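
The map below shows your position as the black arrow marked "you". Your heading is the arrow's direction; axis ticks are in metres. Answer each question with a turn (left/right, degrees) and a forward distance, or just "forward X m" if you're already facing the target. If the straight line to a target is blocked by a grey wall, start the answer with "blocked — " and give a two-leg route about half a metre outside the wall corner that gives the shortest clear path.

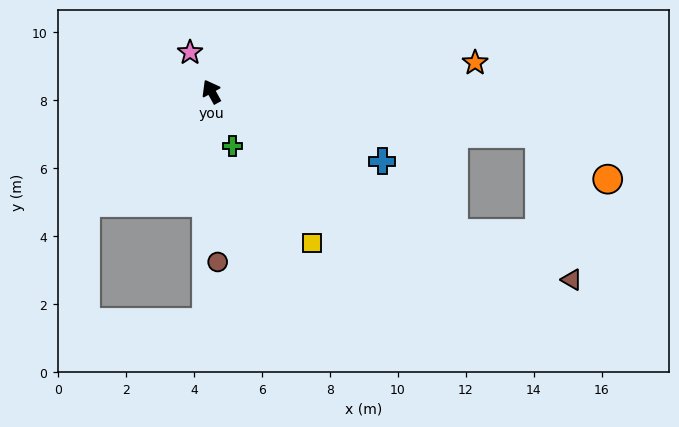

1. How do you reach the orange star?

turn right 113°, forward 7.8 m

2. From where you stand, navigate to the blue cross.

turn right 141°, forward 5.4 m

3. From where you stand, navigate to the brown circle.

turn left 153°, forward 5.0 m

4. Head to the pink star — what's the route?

forward 1.3 m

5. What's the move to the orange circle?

blocked — turn right 126°, forward 9.7 m, then turn right 26°, forward 2.4 m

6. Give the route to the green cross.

turn left 173°, forward 1.7 m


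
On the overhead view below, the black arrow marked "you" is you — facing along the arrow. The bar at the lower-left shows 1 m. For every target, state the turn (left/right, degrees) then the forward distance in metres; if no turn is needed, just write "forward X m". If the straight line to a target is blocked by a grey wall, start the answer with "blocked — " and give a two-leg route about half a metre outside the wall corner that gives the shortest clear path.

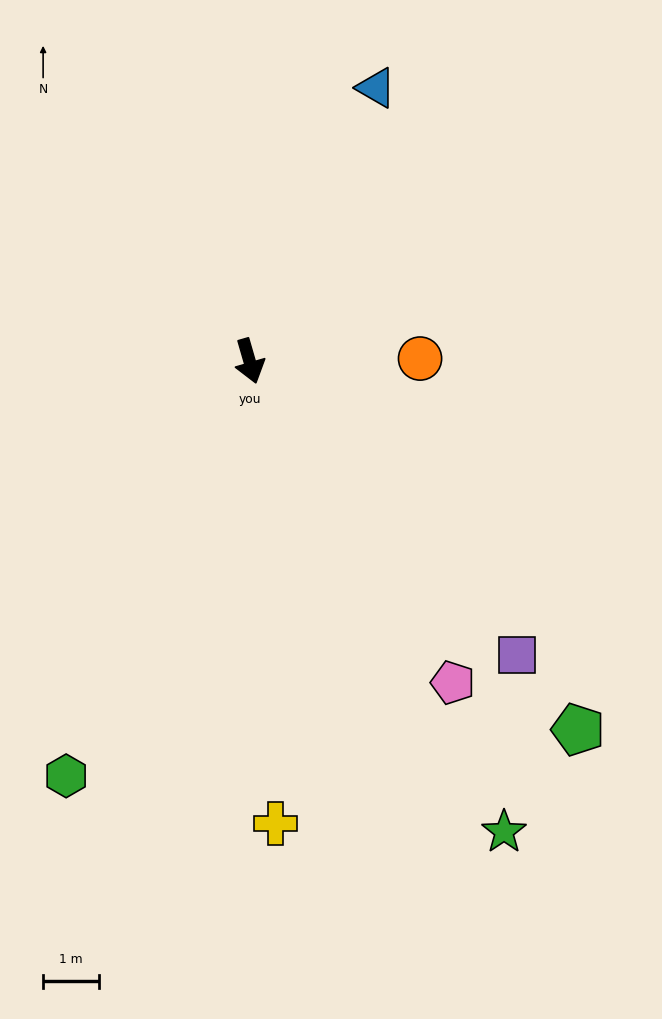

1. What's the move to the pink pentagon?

turn left 16°, forward 6.8 m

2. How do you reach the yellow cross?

turn right 13°, forward 8.3 m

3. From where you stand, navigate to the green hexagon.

turn right 40°, forward 8.2 m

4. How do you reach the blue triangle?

turn left 139°, forward 5.4 m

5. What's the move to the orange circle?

turn left 75°, forward 3.1 m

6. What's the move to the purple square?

turn left 26°, forward 7.2 m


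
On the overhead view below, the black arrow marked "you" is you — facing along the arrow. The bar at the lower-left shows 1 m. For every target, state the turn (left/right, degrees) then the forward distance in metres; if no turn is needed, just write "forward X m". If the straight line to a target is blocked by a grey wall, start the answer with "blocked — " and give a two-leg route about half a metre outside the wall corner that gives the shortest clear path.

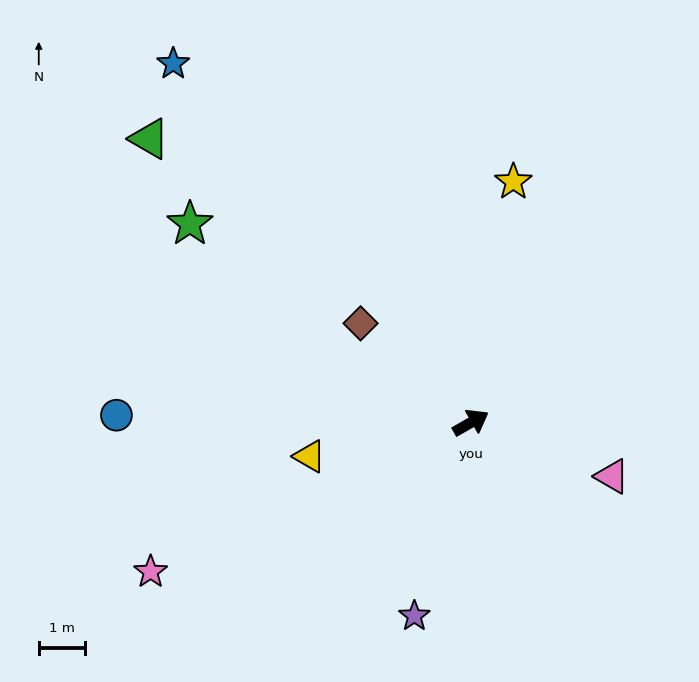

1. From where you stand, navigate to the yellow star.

turn left 50°, forward 5.2 m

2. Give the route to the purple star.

turn right 136°, forward 4.3 m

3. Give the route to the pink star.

turn left 175°, forward 7.6 m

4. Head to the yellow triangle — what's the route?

turn left 162°, forward 3.5 m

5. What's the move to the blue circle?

turn left 149°, forward 7.6 m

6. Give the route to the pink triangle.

turn right 51°, forward 3.2 m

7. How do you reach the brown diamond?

turn left 108°, forward 3.2 m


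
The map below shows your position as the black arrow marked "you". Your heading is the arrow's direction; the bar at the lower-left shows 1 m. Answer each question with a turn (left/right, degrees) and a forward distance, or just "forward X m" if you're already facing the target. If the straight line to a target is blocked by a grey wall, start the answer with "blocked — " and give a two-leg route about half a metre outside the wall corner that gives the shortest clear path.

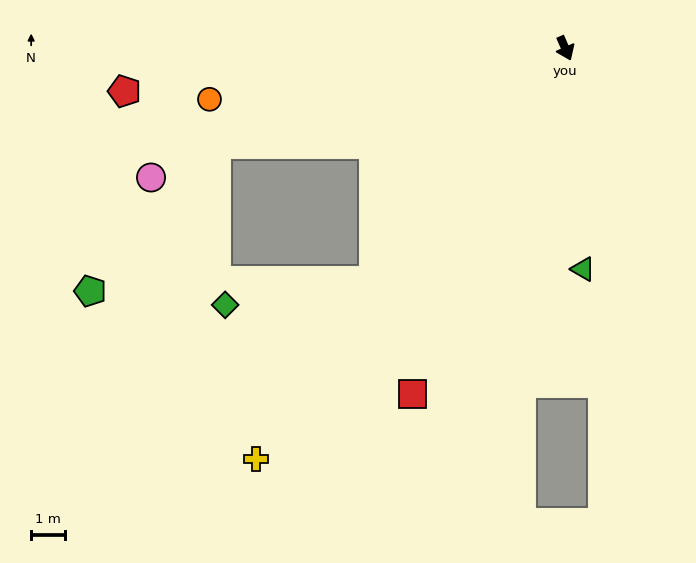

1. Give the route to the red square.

turn right 47°, forward 11.1 m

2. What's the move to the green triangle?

turn right 19°, forward 6.5 m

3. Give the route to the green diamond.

blocked — turn right 63°, forward 8.8 m, then turn right 41°, forward 4.4 m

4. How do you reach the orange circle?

turn right 105°, forward 10.5 m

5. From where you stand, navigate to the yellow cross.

turn right 61°, forward 15.0 m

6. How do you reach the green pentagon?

blocked — turn right 98°, forward 10.6 m, then turn left 34°, forward 5.6 m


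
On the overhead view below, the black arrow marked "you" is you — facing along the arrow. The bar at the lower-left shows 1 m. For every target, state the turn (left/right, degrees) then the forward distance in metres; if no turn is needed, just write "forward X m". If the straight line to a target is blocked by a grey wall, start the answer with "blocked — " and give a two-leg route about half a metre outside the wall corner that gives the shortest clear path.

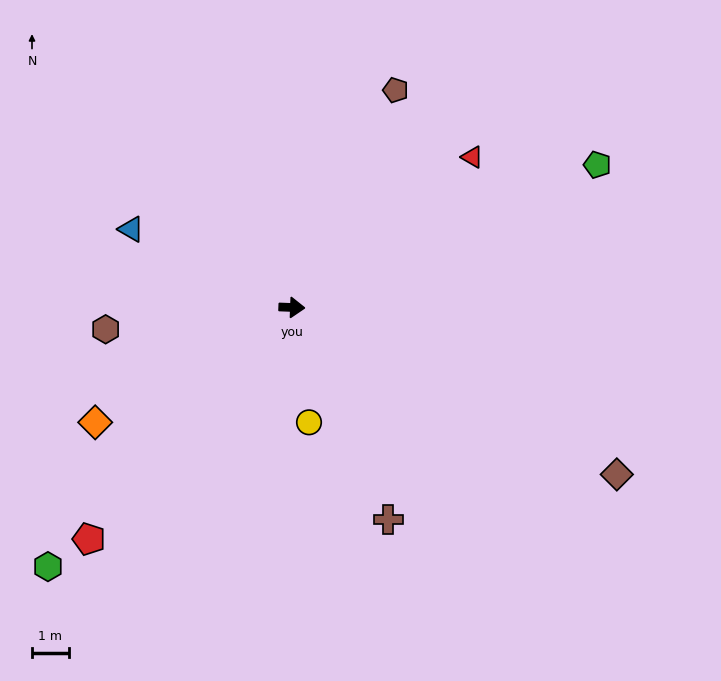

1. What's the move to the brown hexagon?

turn right 171°, forward 5.1 m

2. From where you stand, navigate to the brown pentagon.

turn left 67°, forward 6.6 m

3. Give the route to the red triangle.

turn left 42°, forward 6.4 m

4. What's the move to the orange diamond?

turn right 148°, forward 6.2 m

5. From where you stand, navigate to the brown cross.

turn right 63°, forward 6.4 m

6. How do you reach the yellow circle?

turn right 79°, forward 3.2 m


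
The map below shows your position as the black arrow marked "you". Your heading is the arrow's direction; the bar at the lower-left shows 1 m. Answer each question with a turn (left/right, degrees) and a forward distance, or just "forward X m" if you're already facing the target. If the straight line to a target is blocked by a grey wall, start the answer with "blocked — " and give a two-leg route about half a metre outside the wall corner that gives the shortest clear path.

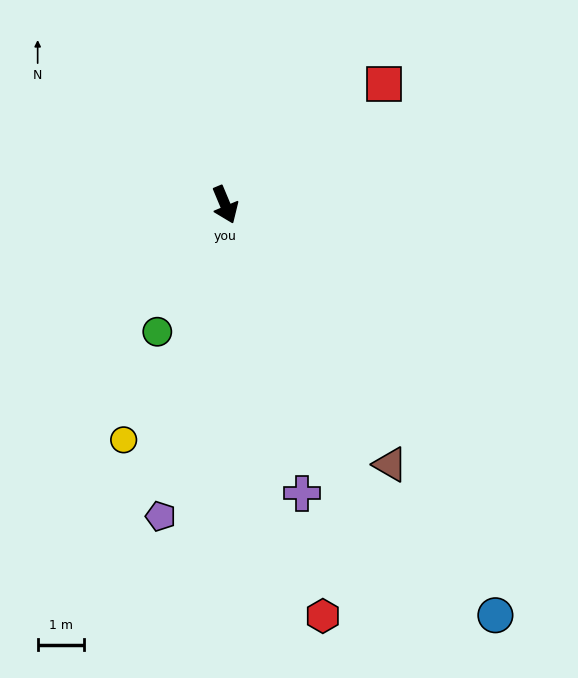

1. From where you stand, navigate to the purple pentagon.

turn right 34°, forward 6.9 m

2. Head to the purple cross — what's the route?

turn right 8°, forward 6.5 m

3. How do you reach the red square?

turn left 105°, forward 4.3 m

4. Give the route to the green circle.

turn right 51°, forward 3.1 m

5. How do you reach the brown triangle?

turn left 10°, forward 6.7 m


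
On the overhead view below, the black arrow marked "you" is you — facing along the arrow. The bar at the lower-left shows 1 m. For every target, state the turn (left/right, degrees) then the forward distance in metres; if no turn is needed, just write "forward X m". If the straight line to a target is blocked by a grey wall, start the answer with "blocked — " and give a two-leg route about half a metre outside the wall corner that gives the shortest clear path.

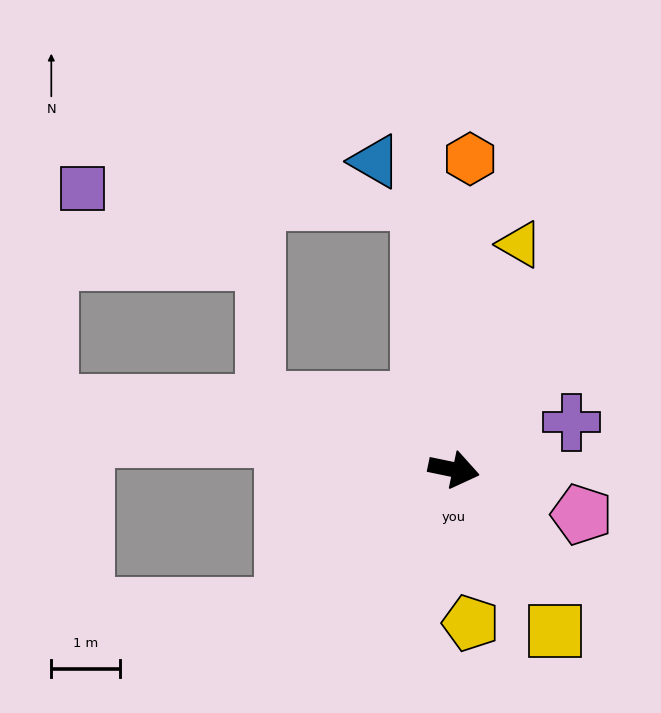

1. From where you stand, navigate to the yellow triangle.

turn left 85°, forward 3.4 m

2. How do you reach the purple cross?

turn left 34°, forward 1.9 m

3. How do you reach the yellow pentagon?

turn right 72°, forward 2.3 m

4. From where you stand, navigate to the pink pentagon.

turn right 8°, forward 2.0 m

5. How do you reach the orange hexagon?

turn left 99°, forward 4.6 m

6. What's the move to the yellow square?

turn right 46°, forward 2.8 m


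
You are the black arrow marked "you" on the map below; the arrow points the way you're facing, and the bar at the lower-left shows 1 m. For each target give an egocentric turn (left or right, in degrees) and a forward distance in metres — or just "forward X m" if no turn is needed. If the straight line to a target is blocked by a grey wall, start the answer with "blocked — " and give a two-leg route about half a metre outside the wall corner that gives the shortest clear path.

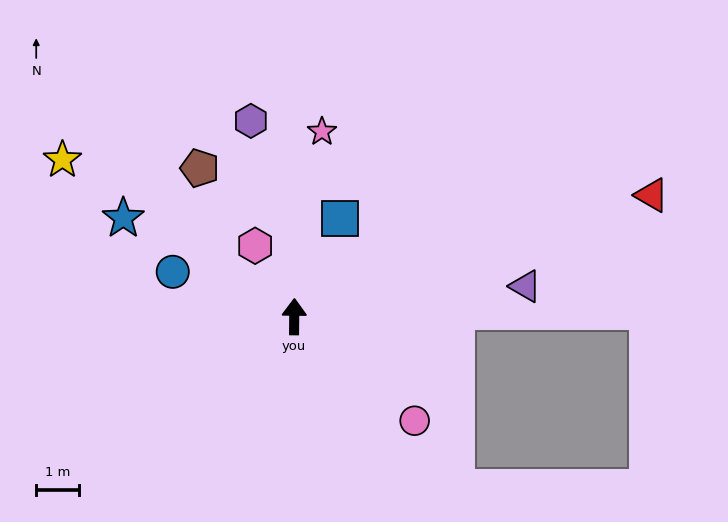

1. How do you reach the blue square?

turn right 24°, forward 2.5 m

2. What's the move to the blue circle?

turn left 70°, forward 3.0 m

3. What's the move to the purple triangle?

turn right 82°, forward 5.4 m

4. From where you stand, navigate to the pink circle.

turn right 130°, forward 3.7 m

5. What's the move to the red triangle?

turn right 71°, forward 8.8 m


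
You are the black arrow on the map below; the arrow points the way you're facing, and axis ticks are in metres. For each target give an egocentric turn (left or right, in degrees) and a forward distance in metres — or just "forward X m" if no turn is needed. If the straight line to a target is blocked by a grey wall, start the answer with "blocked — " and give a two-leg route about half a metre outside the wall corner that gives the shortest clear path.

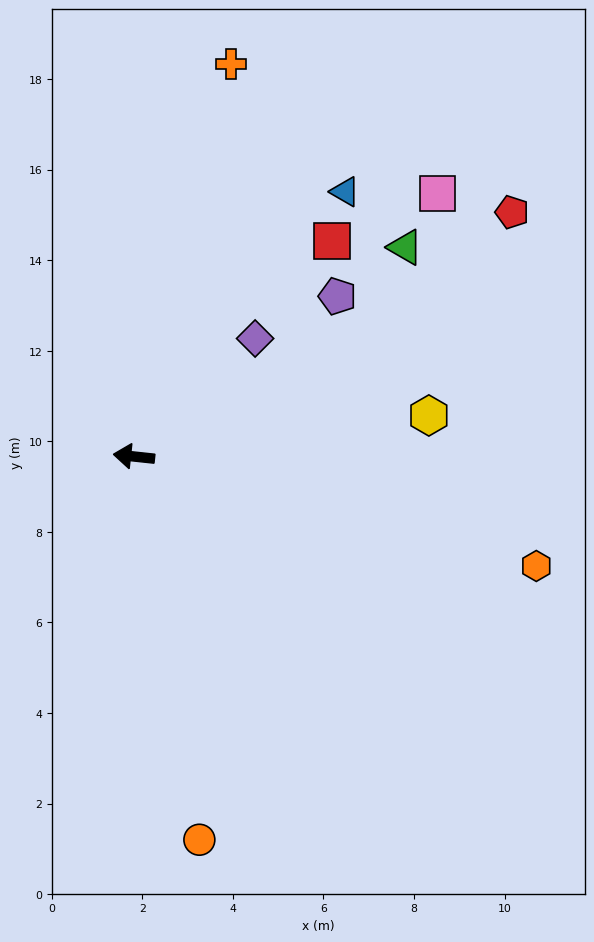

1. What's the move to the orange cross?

turn right 98°, forward 8.9 m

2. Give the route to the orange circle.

turn left 106°, forward 8.6 m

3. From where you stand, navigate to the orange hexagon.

turn left 171°, forward 9.2 m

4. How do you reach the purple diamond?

turn right 130°, forward 3.7 m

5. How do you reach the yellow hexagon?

turn right 166°, forward 6.6 m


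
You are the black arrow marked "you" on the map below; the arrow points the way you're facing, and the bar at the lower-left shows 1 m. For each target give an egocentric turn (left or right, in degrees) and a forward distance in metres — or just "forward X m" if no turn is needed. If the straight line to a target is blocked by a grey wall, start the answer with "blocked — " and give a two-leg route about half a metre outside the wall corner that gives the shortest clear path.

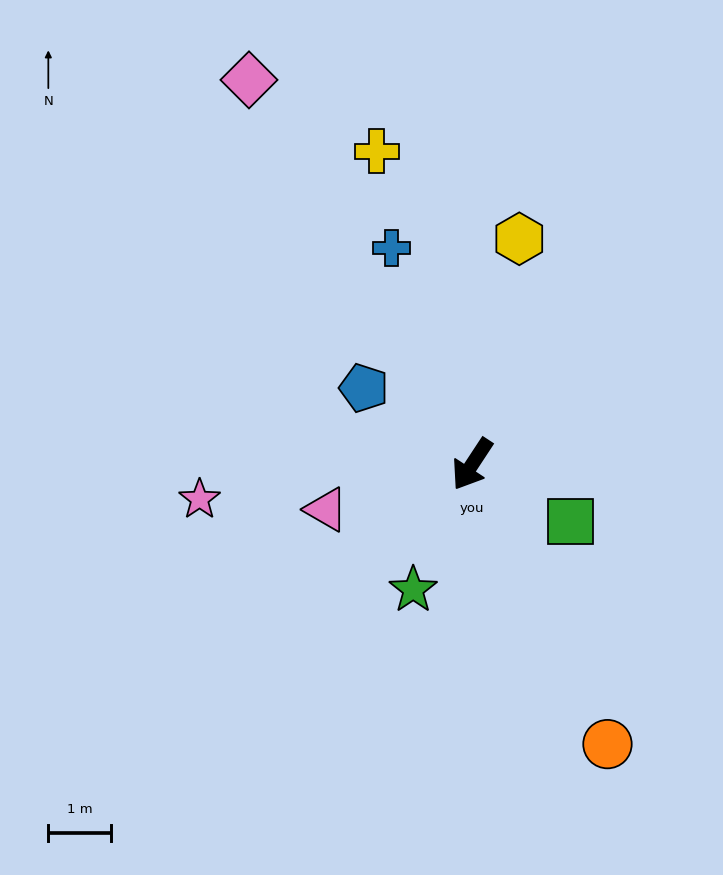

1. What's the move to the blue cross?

turn right 126°, forward 3.7 m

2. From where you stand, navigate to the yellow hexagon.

turn right 158°, forward 3.7 m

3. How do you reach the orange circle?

turn left 59°, forward 4.9 m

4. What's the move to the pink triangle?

turn right 40°, forward 2.4 m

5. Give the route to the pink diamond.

turn right 117°, forward 7.1 m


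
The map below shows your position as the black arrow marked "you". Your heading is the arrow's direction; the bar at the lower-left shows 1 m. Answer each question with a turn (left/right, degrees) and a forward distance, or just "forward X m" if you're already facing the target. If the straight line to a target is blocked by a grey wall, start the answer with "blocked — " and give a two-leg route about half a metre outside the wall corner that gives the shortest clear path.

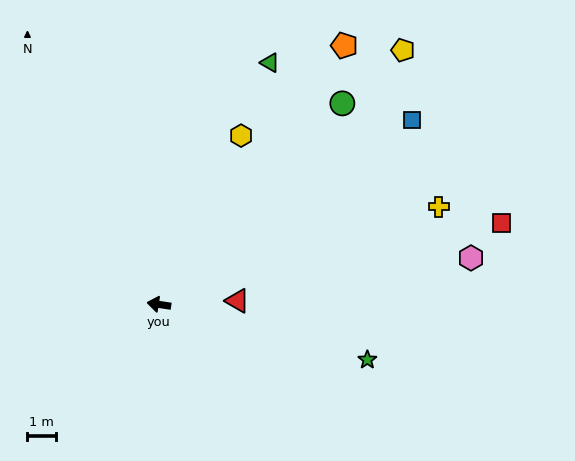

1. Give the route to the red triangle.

turn right 169°, forward 2.8 m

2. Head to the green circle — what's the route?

turn right 124°, forward 9.5 m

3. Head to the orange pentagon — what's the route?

turn right 117°, forward 11.2 m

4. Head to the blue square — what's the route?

turn right 135°, forward 11.0 m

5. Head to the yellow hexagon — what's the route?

turn right 107°, forward 6.6 m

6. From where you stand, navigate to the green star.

turn left 174°, forward 7.6 m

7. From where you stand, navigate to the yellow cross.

turn right 152°, forward 10.4 m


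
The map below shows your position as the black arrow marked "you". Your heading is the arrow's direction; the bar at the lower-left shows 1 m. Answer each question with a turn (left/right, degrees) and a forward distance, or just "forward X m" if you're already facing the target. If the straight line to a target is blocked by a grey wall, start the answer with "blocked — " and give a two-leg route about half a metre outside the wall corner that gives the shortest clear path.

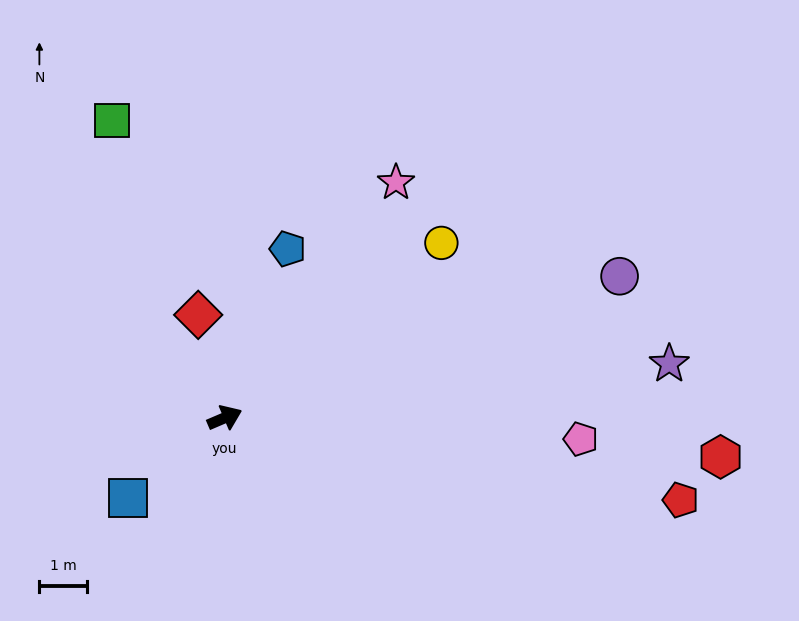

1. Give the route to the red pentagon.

turn right 33°, forward 9.8 m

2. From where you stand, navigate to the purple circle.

turn right 3°, forward 8.9 m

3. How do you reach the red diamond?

turn left 81°, forward 2.3 m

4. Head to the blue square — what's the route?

turn right 164°, forward 2.7 m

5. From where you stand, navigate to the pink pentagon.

turn right 27°, forward 7.6 m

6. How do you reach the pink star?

turn left 31°, forward 6.2 m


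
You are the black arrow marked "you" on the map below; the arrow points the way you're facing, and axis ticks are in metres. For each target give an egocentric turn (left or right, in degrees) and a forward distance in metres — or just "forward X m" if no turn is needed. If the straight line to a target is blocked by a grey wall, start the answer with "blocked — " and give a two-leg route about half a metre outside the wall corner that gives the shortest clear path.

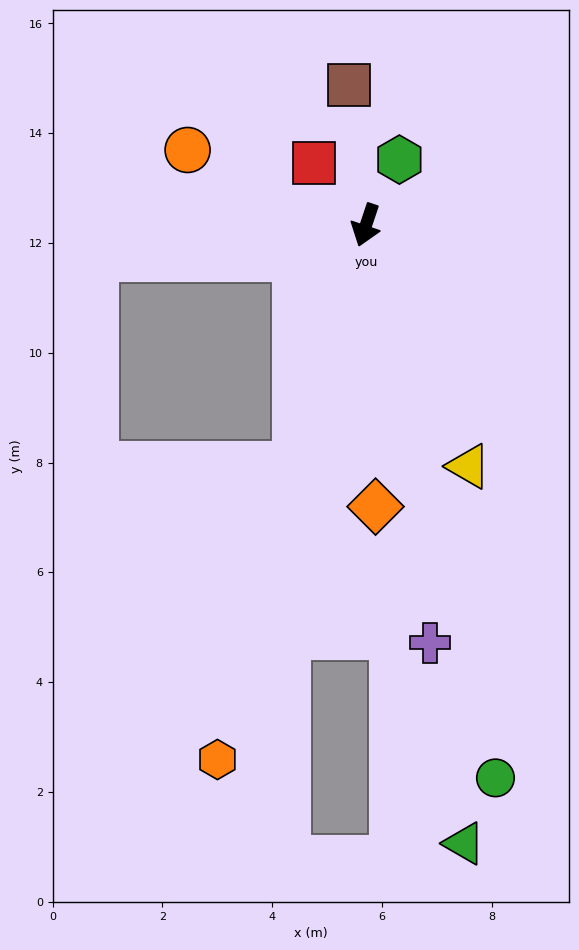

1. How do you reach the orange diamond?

turn left 20°, forward 5.1 m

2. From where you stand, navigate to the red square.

turn right 122°, forward 1.5 m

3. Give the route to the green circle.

turn left 32°, forward 10.3 m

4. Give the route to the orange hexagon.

turn left 3°, forward 10.1 m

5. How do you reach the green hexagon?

turn left 172°, forward 1.3 m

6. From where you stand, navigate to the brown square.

turn right 155°, forward 2.6 m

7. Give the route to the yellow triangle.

turn left 42°, forward 4.8 m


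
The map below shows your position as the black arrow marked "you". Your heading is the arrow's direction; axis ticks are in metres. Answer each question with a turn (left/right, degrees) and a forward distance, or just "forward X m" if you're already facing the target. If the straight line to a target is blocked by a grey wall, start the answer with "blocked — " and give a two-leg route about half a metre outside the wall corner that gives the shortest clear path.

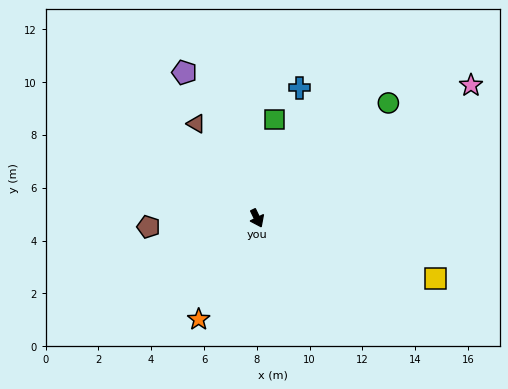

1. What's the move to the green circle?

turn left 105°, forward 6.6 m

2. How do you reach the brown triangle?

turn right 173°, forward 4.3 m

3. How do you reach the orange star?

turn right 56°, forward 4.4 m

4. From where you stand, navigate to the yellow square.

turn left 45°, forward 7.1 m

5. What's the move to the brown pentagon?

turn right 111°, forward 4.1 m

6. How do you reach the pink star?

turn left 96°, forward 9.5 m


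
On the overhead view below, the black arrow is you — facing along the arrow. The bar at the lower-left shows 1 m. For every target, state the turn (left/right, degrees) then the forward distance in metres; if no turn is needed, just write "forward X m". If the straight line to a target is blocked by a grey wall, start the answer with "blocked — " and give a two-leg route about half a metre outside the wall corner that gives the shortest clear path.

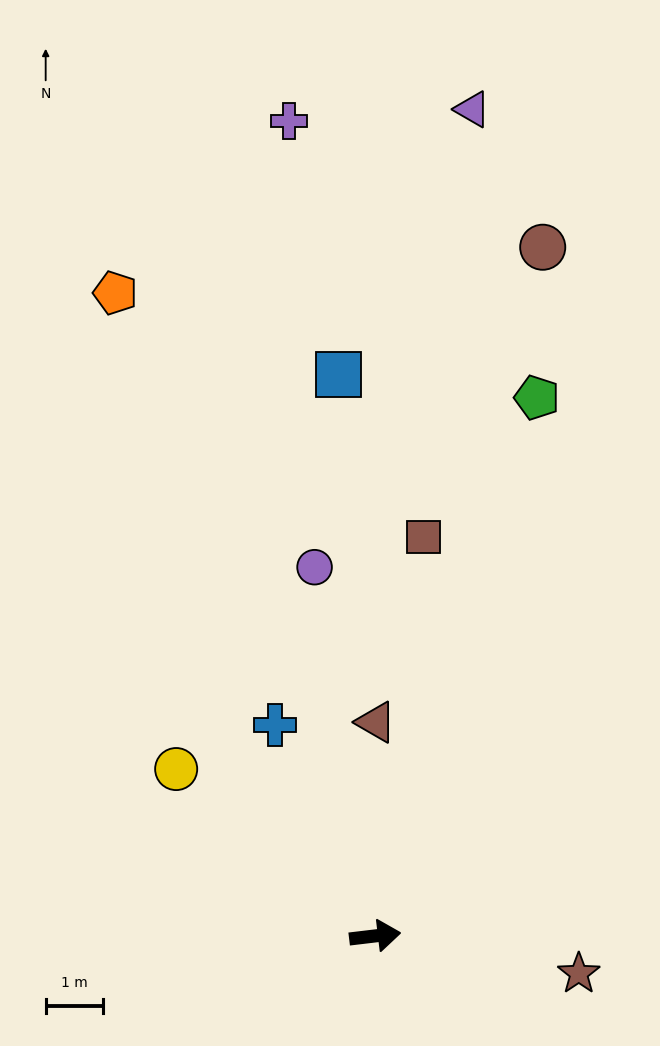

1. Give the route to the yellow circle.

turn left 133°, forward 4.5 m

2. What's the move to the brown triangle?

turn left 83°, forward 3.7 m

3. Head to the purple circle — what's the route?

turn left 93°, forward 6.5 m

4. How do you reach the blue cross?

turn left 109°, forward 4.0 m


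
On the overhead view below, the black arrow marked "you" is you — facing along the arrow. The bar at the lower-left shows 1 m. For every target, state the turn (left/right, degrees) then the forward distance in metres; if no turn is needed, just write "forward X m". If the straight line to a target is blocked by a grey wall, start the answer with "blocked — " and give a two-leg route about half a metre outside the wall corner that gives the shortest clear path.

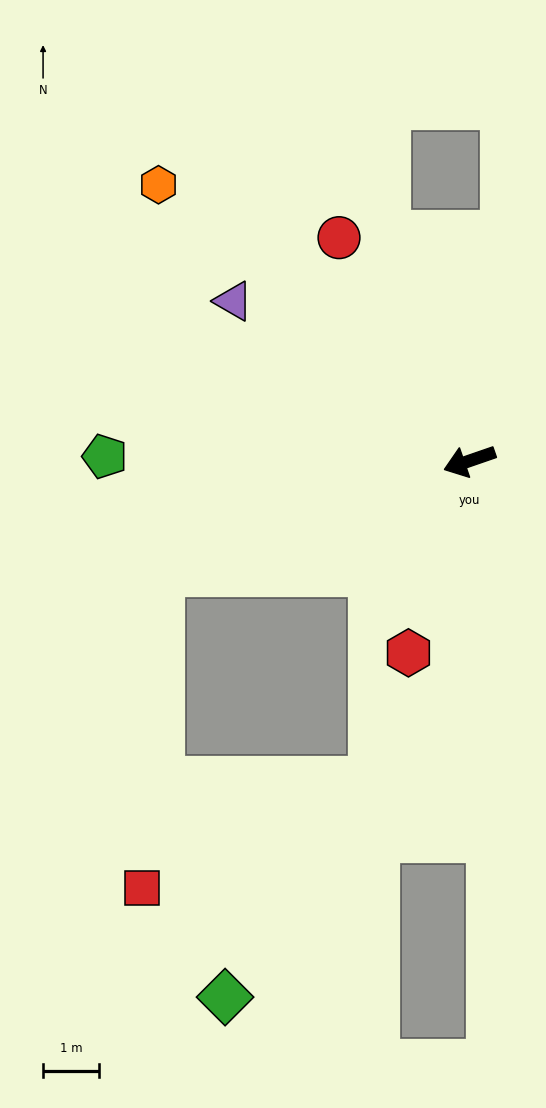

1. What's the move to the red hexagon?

turn left 53°, forward 3.6 m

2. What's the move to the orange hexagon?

turn right 61°, forward 7.4 m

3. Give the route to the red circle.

turn right 79°, forward 4.6 m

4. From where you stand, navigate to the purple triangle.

turn right 53°, forward 5.1 m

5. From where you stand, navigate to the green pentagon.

turn right 20°, forward 6.5 m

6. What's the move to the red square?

blocked — forward 5.8 m, then turn left 68°, forward 5.6 m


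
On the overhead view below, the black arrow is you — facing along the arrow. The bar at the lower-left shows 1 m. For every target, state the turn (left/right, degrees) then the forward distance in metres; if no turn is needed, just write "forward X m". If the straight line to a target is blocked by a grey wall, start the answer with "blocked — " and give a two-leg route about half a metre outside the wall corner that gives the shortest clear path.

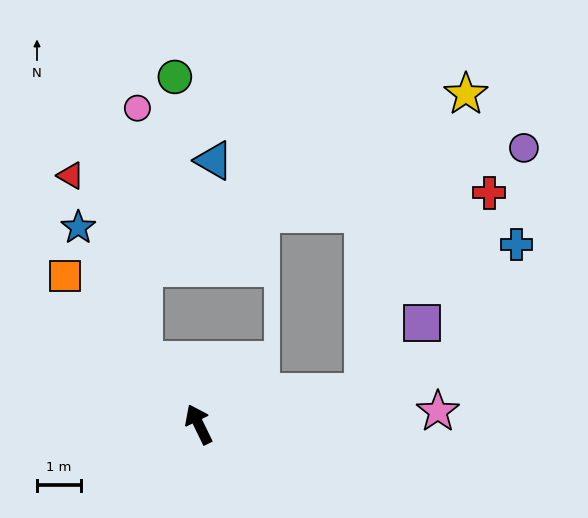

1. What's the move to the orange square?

turn left 16°, forward 4.5 m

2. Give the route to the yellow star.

blocked — turn right 105°, forward 3.8 m, then turn left 60°, forward 7.1 m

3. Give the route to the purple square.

blocked — turn right 105°, forward 3.8 m, then turn left 39°, forward 2.1 m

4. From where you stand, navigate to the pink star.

turn right 113°, forward 5.4 m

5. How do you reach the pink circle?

blocked — turn left 14°, forward 1.9 m, then turn right 38°, forward 5.7 m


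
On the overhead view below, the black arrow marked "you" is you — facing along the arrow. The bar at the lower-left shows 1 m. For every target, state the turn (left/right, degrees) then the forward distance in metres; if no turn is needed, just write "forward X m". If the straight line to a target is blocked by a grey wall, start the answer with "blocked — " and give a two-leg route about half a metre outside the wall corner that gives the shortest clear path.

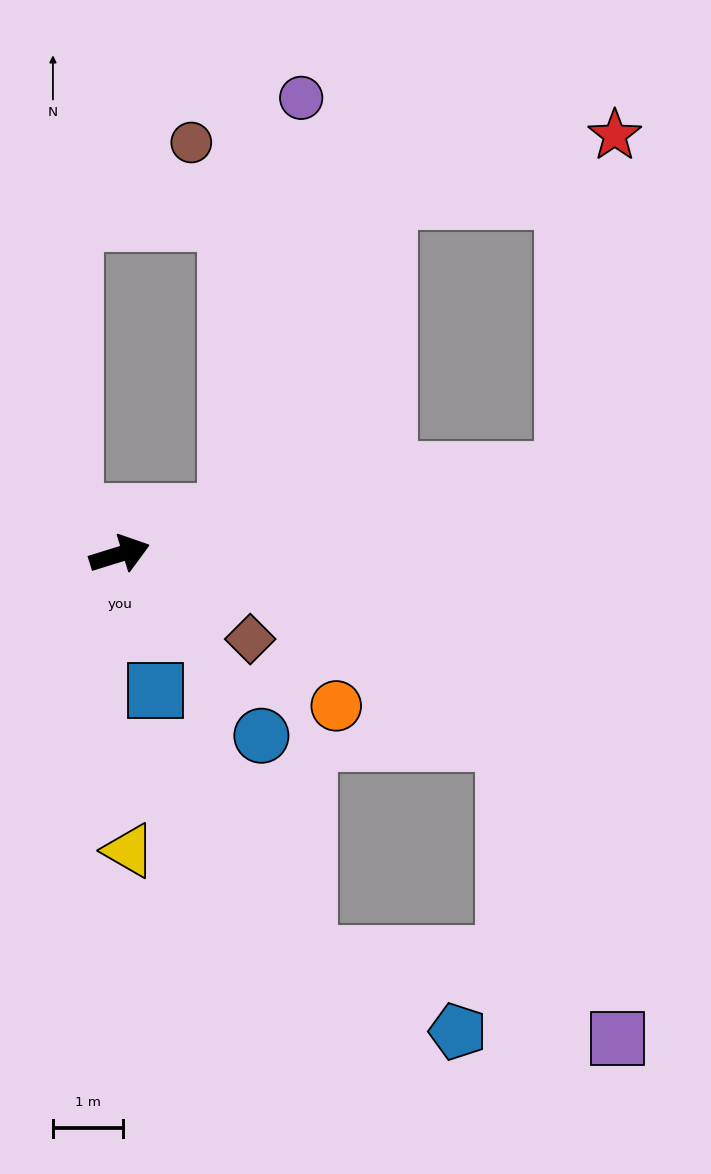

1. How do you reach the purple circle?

blocked — turn left 3°, forward 1.6 m, then turn left 60°, forward 6.0 m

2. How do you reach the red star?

blocked — turn right 7°, forward 6.4 m, then turn left 71°, forward 4.8 m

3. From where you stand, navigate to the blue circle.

turn right 69°, forward 3.3 m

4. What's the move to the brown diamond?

turn right 50°, forward 2.2 m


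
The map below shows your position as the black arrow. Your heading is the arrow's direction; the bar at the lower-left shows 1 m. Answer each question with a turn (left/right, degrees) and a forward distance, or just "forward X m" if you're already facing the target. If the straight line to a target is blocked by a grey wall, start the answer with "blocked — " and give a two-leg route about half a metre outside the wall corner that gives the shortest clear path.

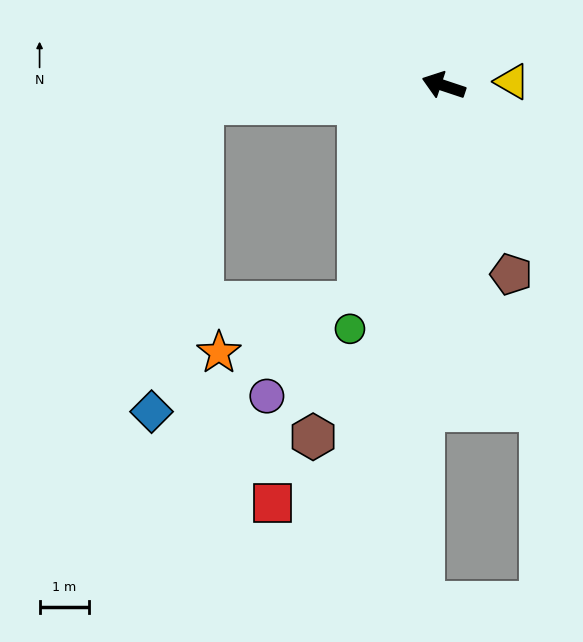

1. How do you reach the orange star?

blocked — turn left 87°, forward 4.7 m, then turn right 49°, forward 3.0 m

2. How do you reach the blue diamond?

blocked — turn left 23°, forward 4.9 m, then turn left 76°, forward 6.3 m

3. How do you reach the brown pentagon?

turn left 128°, forward 4.1 m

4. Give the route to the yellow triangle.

turn right 158°, forward 1.4 m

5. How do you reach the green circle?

turn left 87°, forward 5.3 m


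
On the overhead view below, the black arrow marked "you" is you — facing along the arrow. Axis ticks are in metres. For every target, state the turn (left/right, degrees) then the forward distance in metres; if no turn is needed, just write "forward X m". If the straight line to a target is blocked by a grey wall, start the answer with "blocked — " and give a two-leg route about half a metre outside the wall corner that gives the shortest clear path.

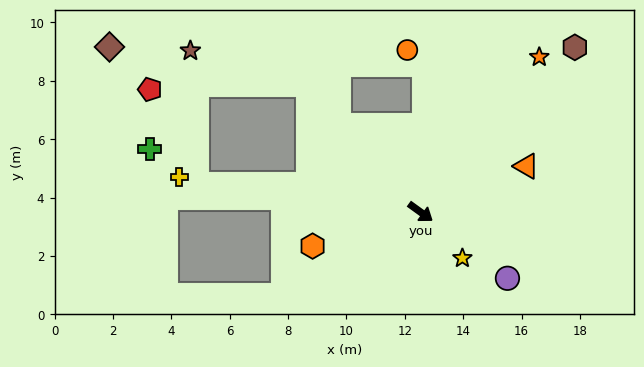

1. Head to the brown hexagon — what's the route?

turn left 83°, forward 7.7 m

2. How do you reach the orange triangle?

turn left 59°, forward 4.0 m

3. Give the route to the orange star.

turn left 88°, forward 6.7 m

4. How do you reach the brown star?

blocked — turn right 151°, forward 7.7 m, then turn right 80°, forward 4.6 m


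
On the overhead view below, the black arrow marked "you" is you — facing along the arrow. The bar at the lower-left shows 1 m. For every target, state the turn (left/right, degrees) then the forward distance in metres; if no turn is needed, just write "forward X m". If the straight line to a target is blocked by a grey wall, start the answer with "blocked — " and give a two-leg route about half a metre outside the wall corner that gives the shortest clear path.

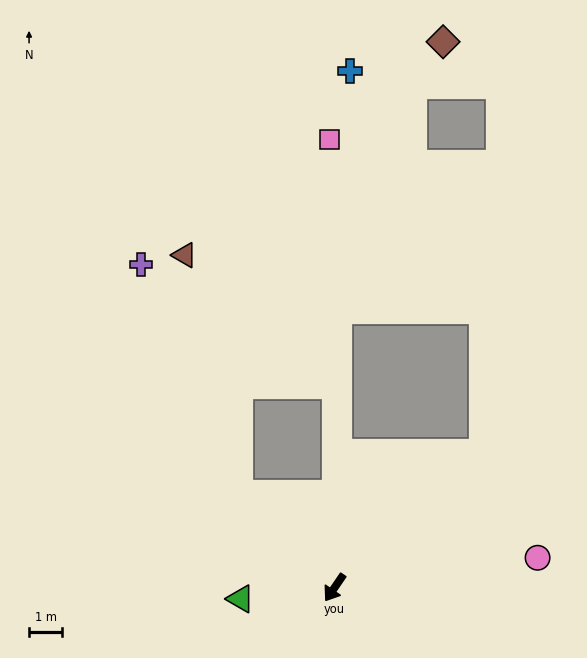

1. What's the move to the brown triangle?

blocked — turn right 100°, forward 4.0 m, then turn right 33°, forward 7.4 m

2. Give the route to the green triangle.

turn right 49°, forward 2.9 m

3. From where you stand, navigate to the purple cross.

blocked — turn right 100°, forward 4.0 m, then turn right 23°, forward 7.5 m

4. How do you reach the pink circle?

turn left 133°, forward 6.2 m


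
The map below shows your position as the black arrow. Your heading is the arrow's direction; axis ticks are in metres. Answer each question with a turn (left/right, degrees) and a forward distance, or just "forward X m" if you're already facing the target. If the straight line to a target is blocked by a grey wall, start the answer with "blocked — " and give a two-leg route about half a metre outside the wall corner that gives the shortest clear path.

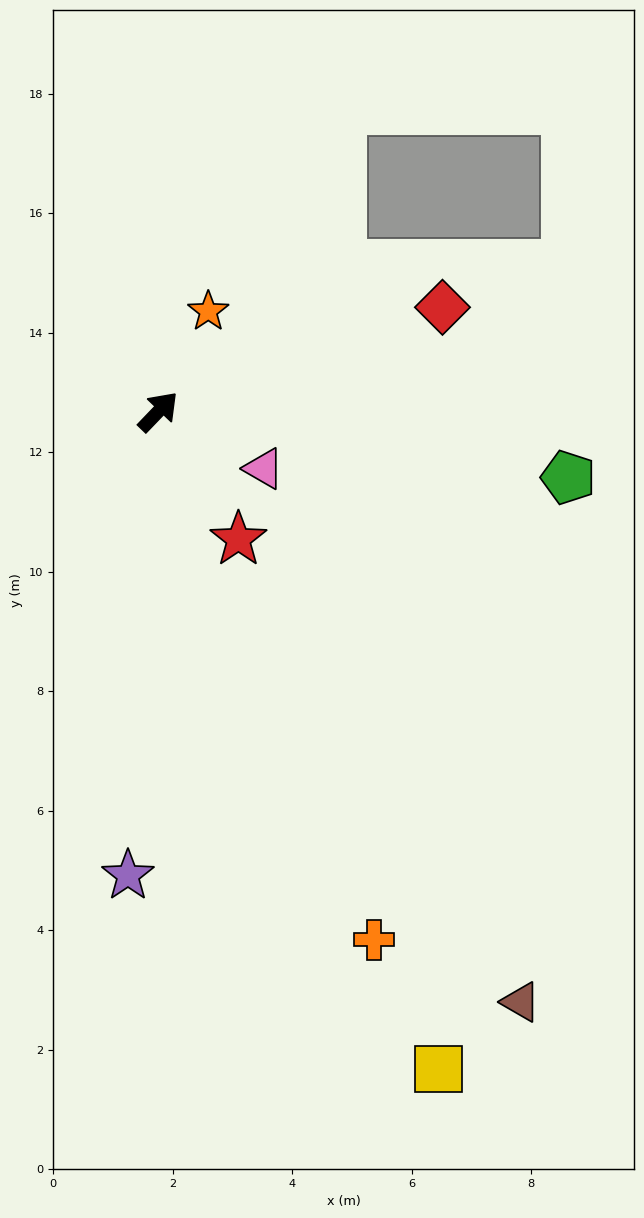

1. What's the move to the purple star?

turn right 140°, forward 7.8 m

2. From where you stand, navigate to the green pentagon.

turn right 55°, forward 7.0 m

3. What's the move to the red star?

turn right 104°, forward 2.5 m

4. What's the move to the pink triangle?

turn right 75°, forward 2.0 m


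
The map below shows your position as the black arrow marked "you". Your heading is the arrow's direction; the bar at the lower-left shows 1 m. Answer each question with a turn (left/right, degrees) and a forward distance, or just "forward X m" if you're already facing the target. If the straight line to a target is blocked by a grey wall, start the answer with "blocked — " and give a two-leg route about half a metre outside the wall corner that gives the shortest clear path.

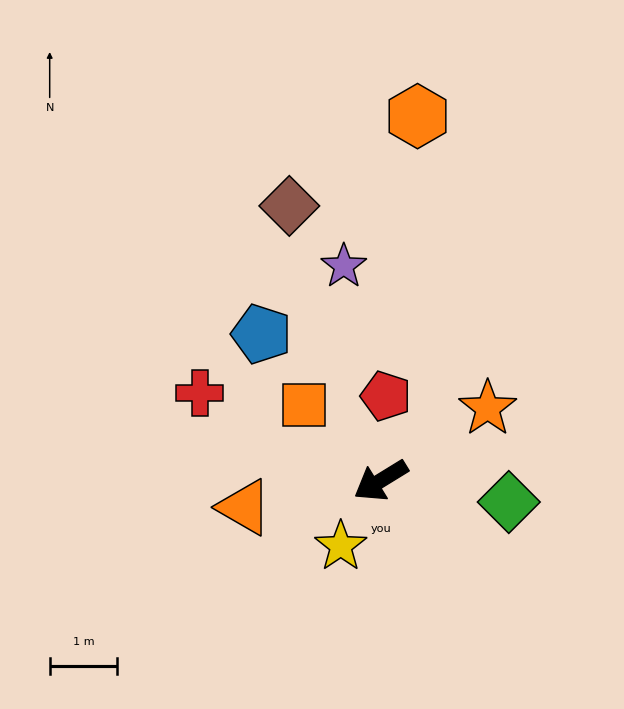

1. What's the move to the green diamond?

turn left 139°, forward 1.9 m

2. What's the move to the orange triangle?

turn right 21°, forward 2.1 m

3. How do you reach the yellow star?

turn left 27°, forward 1.1 m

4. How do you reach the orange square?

turn right 76°, forward 1.6 m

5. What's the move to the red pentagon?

turn right 125°, forward 1.2 m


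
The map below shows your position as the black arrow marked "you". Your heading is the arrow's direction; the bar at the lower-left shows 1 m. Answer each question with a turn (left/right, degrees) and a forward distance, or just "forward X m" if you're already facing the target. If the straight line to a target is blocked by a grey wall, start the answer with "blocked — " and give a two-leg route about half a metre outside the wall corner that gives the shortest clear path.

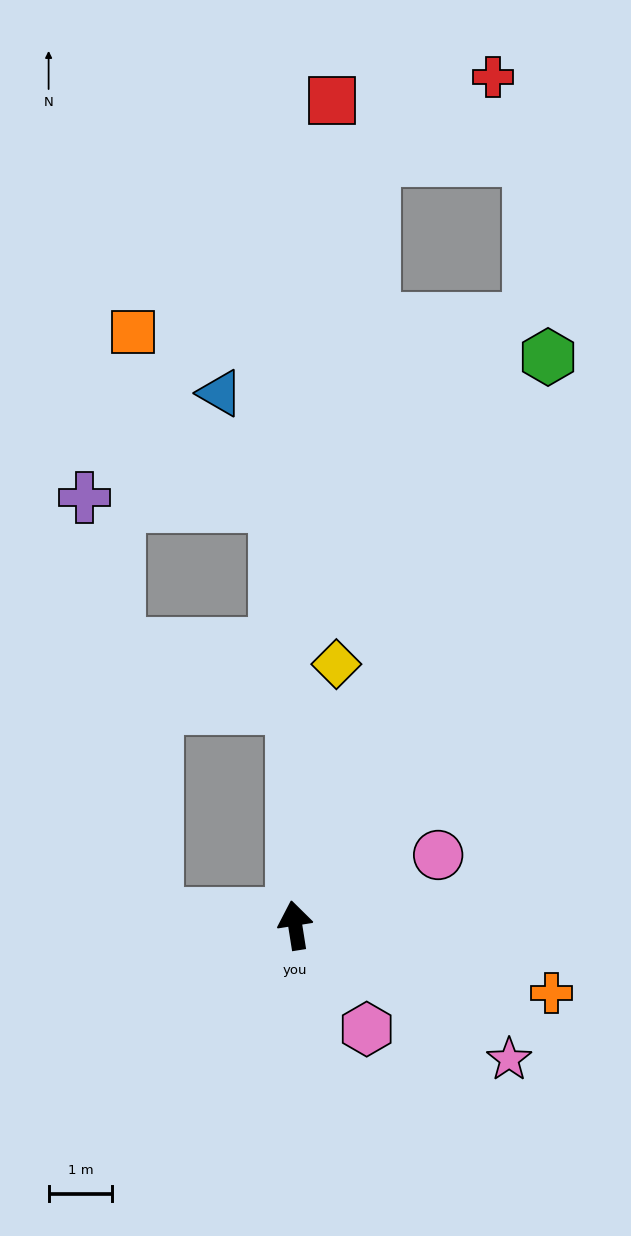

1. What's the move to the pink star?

turn right 131°, forward 4.0 m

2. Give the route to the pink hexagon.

turn right 154°, forward 2.0 m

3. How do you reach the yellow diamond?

turn right 18°, forward 4.2 m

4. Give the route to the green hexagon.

turn right 33°, forward 9.8 m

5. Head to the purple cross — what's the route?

blocked — turn left 77°, forward 2.2 m, then turn right 76°, forward 6.7 m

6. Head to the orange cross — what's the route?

turn right 114°, forward 4.2 m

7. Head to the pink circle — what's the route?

turn right 73°, forward 2.5 m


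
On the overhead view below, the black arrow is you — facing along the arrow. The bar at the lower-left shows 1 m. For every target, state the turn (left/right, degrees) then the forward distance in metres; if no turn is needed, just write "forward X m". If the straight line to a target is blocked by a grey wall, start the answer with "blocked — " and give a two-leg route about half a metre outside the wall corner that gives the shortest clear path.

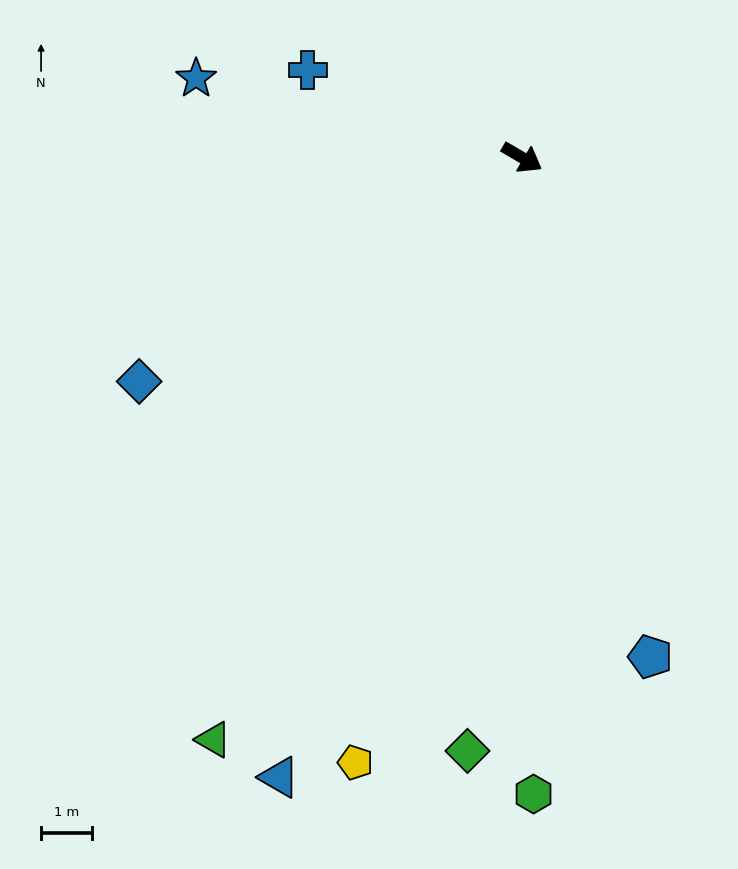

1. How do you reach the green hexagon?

turn right 59°, forward 12.5 m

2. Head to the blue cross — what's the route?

turn right 172°, forward 4.5 m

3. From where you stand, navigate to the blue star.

turn right 163°, forward 6.6 m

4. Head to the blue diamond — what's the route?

turn right 119°, forward 8.7 m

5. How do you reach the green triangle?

turn right 87°, forward 12.9 m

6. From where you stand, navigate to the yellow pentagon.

turn right 75°, forward 12.3 m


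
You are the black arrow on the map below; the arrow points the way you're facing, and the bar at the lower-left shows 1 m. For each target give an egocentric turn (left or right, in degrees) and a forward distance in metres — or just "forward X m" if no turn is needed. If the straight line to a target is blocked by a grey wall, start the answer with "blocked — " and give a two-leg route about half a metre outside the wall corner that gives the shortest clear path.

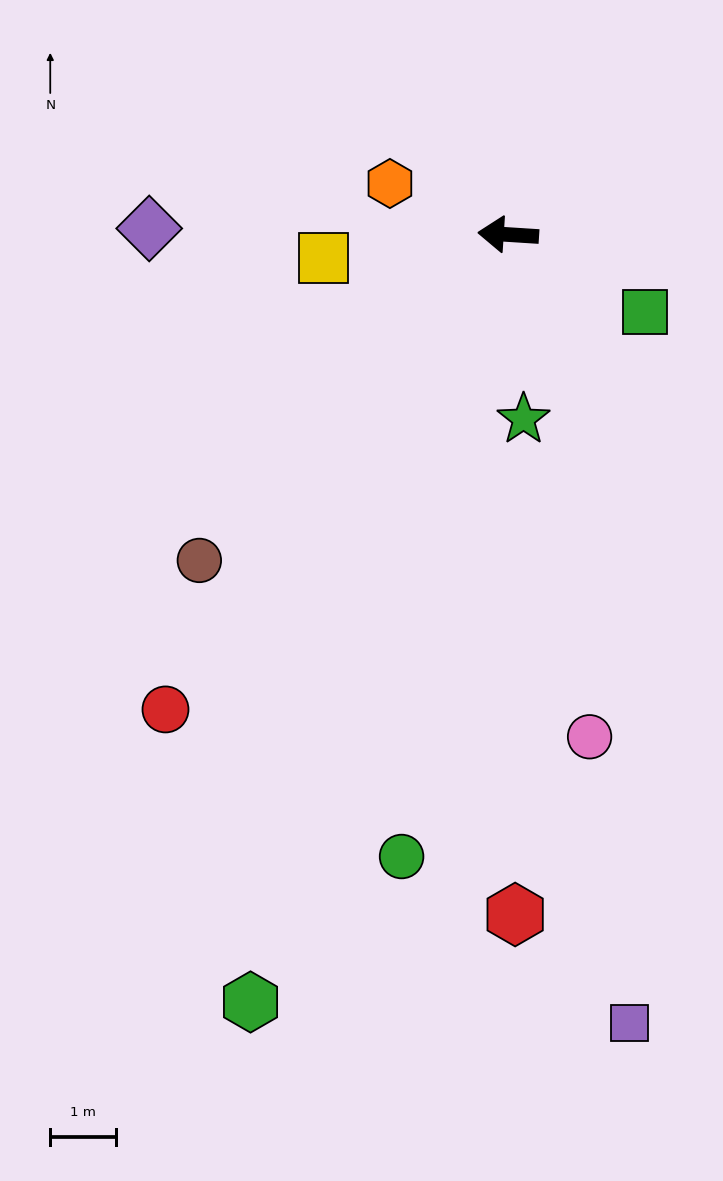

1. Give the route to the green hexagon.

turn left 75°, forward 12.3 m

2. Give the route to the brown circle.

turn left 50°, forward 6.8 m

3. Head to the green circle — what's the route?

turn left 84°, forward 9.6 m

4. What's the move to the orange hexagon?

turn right 20°, forward 2.0 m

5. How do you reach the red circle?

turn left 58°, forward 8.9 m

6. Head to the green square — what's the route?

turn left 154°, forward 2.4 m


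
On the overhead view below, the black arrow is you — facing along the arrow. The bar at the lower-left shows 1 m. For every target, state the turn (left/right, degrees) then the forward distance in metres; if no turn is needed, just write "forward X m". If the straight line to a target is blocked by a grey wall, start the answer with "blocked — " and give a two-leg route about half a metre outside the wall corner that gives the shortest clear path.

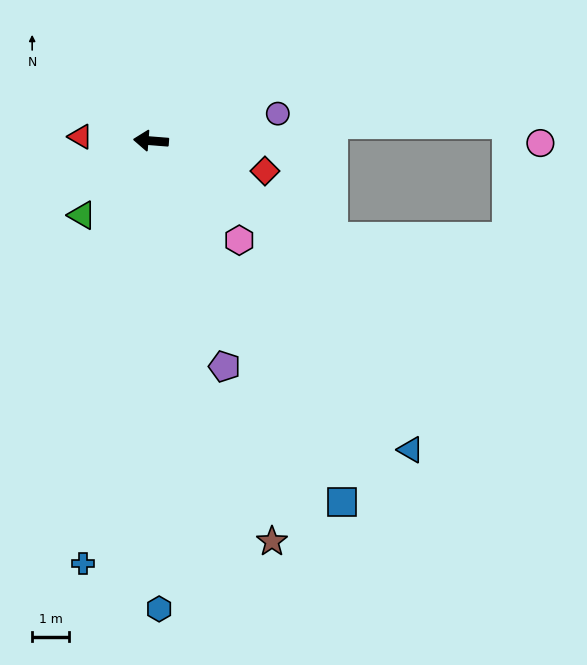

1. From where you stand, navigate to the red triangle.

forward 1.9 m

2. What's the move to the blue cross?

turn left 85°, forward 11.5 m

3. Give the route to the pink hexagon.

turn left 136°, forward 3.6 m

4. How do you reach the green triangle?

turn left 52°, forward 2.7 m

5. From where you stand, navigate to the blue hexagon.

turn left 95°, forward 12.6 m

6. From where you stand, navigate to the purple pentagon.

turn left 113°, forward 6.4 m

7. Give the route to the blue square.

turn left 122°, forward 11.0 m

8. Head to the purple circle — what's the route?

turn right 163°, forward 3.5 m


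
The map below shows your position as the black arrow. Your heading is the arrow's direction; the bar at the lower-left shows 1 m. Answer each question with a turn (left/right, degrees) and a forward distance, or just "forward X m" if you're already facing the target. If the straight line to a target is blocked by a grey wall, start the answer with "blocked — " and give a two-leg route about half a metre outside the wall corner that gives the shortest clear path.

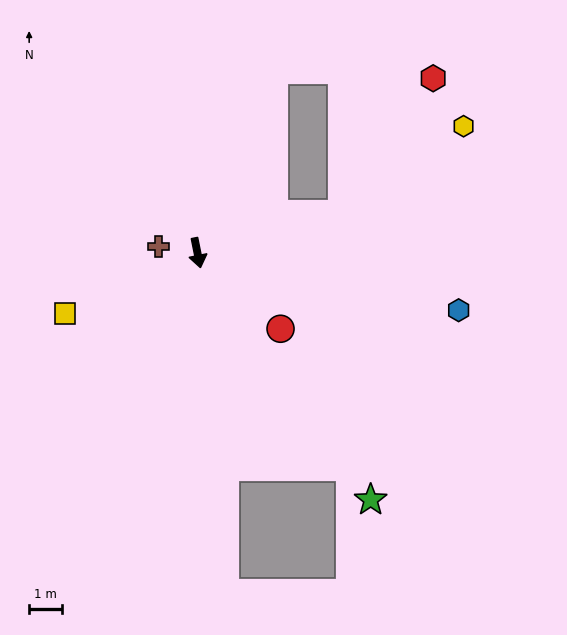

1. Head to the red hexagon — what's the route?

blocked — turn left 94°, forward 4.6 m, then turn left 40°, forward 5.0 m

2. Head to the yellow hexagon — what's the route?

blocked — turn left 94°, forward 4.6 m, then turn left 20°, forward 4.6 m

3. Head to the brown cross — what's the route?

turn right 111°, forward 1.2 m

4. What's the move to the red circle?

turn left 36°, forward 3.4 m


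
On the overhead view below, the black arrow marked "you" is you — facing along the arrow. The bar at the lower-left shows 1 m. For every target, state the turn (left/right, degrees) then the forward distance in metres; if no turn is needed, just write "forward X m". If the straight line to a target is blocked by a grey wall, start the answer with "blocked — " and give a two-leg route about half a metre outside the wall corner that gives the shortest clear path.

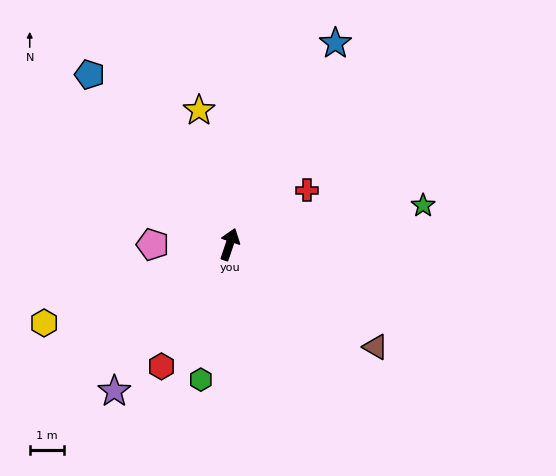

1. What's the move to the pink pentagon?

turn left 109°, forward 2.2 m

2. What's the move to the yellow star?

turn left 32°, forward 4.0 m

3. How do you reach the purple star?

turn left 161°, forward 5.4 m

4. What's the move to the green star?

turn right 60°, forward 5.7 m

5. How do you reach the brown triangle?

turn right 106°, forward 5.2 m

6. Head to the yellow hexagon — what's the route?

turn left 132°, forward 5.8 m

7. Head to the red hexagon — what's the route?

turn left 170°, forward 4.0 m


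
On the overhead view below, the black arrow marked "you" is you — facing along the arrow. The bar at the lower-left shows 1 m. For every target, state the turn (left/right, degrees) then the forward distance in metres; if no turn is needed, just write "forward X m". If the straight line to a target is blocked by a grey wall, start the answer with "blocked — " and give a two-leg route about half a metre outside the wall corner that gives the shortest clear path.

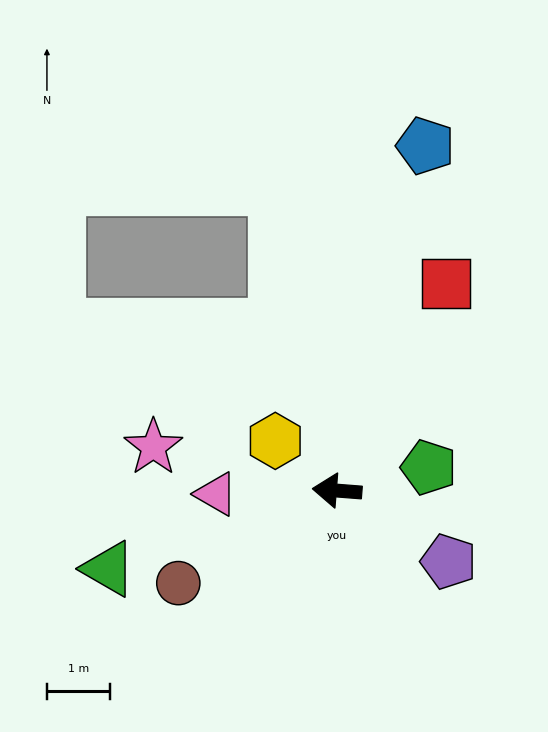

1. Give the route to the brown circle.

turn left 35°, forward 2.9 m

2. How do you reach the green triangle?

turn left 23°, forward 3.8 m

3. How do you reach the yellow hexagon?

turn right 34°, forward 1.2 m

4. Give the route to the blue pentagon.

turn right 100°, forward 5.6 m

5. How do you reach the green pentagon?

turn right 161°, forward 1.5 m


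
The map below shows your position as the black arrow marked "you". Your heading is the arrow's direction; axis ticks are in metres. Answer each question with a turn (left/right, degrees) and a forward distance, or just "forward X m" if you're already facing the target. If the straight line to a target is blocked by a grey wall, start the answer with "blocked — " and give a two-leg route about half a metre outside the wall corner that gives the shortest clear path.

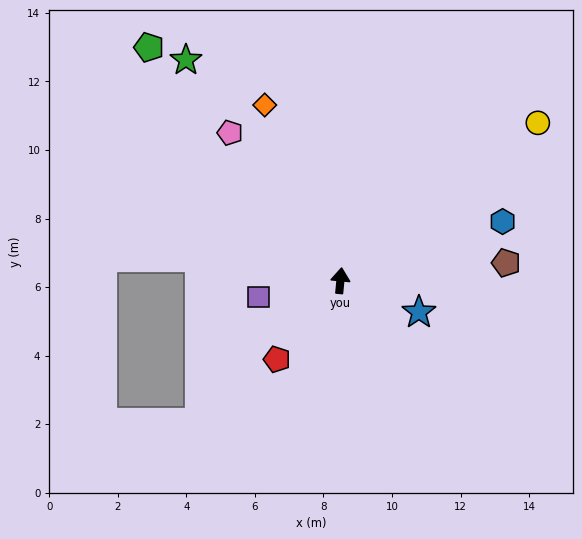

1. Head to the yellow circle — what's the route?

turn right 46°, forward 7.4 m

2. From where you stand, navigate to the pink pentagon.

turn left 42°, forward 5.4 m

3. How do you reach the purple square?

turn left 107°, forward 2.4 m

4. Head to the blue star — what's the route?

turn right 106°, forward 2.5 m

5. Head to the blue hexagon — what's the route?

turn right 65°, forward 5.0 m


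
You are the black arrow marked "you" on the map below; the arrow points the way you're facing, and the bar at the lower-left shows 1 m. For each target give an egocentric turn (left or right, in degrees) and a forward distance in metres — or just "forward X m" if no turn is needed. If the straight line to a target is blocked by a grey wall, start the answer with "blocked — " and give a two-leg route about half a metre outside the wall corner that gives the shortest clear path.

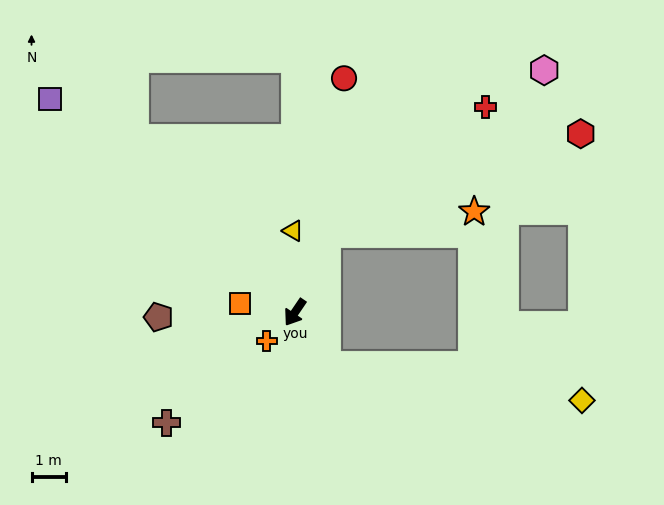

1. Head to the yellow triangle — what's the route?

turn right 144°, forward 2.4 m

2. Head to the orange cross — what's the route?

turn right 10°, forward 1.2 m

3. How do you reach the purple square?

turn right 97°, forward 9.5 m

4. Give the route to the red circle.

turn right 158°, forward 7.0 m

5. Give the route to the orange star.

blocked — turn right 168°, forward 2.5 m, then turn right 59°, forward 4.4 m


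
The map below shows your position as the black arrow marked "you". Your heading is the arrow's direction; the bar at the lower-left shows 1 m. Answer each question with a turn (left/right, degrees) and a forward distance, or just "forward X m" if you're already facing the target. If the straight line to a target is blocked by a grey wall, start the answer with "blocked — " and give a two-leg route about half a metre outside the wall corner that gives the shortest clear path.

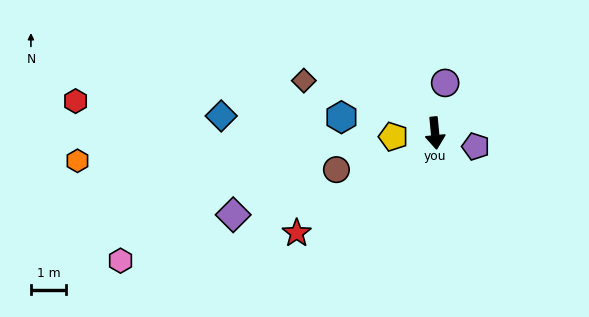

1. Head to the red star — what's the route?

turn right 60°, forward 4.9 m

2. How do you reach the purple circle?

turn left 163°, forward 1.5 m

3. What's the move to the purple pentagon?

turn left 66°, forward 1.2 m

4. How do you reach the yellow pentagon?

turn right 91°, forward 1.2 m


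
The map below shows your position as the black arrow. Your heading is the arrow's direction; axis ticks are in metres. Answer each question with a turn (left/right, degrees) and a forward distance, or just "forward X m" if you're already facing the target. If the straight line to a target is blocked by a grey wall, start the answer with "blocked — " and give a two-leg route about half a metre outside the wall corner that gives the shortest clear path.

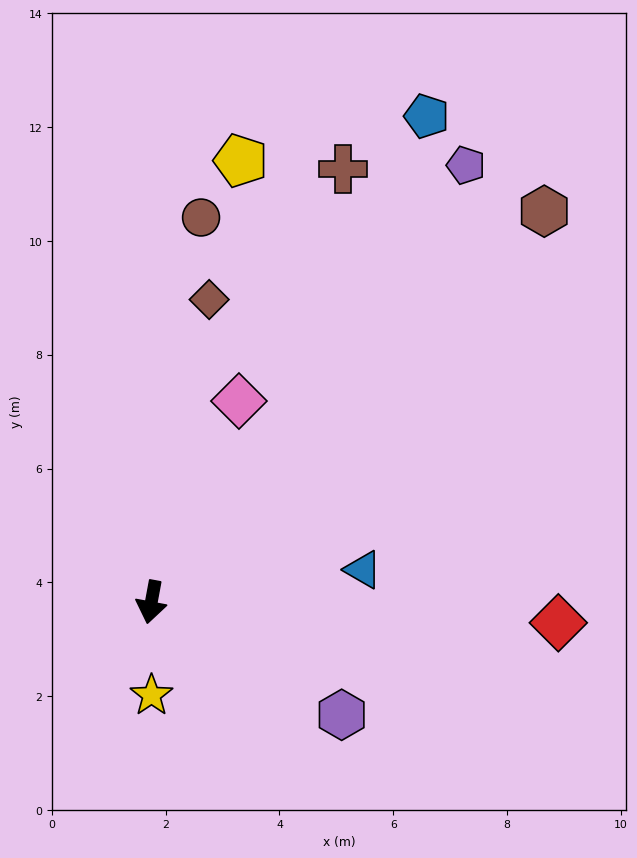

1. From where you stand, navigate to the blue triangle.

turn left 109°, forward 3.8 m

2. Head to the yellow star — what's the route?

turn left 11°, forward 1.6 m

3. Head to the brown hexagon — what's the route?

turn left 145°, forward 9.7 m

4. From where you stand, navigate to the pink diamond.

turn left 167°, forward 3.9 m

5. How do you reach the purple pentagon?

turn left 155°, forward 9.5 m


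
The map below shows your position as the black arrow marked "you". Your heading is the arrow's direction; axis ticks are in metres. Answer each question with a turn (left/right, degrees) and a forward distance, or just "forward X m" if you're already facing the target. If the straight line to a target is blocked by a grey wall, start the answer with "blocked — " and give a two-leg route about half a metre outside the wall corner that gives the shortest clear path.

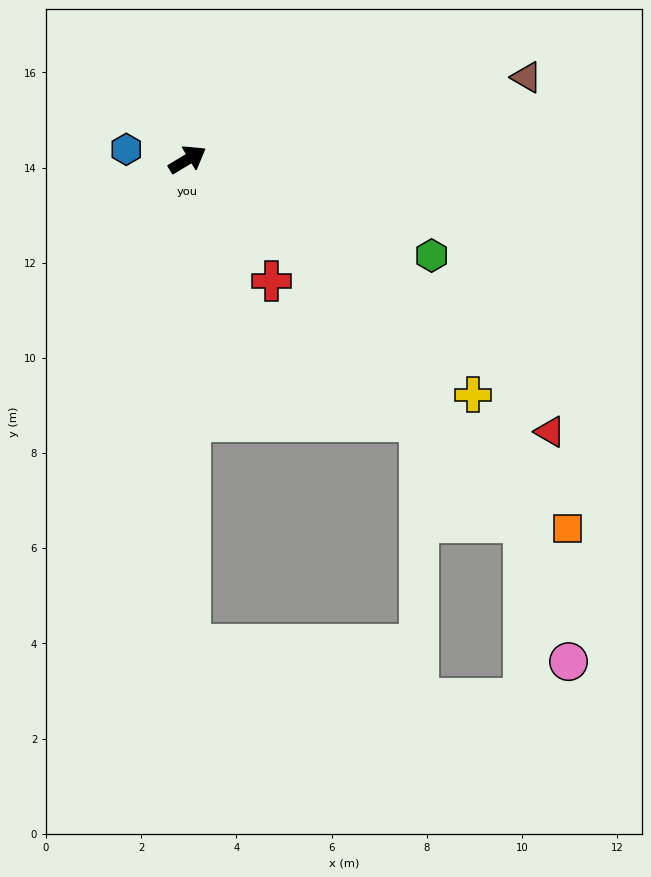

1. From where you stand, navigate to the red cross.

turn right 86°, forward 3.1 m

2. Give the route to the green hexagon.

turn right 53°, forward 5.5 m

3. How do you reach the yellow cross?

turn right 71°, forward 7.8 m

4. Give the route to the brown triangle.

turn right 17°, forward 7.3 m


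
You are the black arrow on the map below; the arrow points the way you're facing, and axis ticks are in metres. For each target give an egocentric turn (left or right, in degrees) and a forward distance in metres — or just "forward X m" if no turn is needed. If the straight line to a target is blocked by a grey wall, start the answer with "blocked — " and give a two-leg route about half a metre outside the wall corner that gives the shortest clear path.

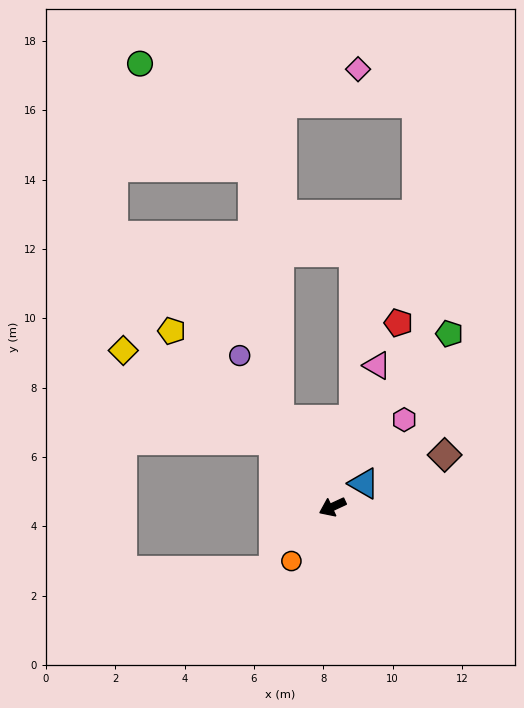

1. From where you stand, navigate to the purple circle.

turn right 83°, forward 5.1 m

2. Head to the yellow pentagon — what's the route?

turn right 72°, forward 6.9 m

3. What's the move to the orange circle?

turn left 28°, forward 2.0 m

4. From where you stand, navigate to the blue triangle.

turn right 168°, forward 1.1 m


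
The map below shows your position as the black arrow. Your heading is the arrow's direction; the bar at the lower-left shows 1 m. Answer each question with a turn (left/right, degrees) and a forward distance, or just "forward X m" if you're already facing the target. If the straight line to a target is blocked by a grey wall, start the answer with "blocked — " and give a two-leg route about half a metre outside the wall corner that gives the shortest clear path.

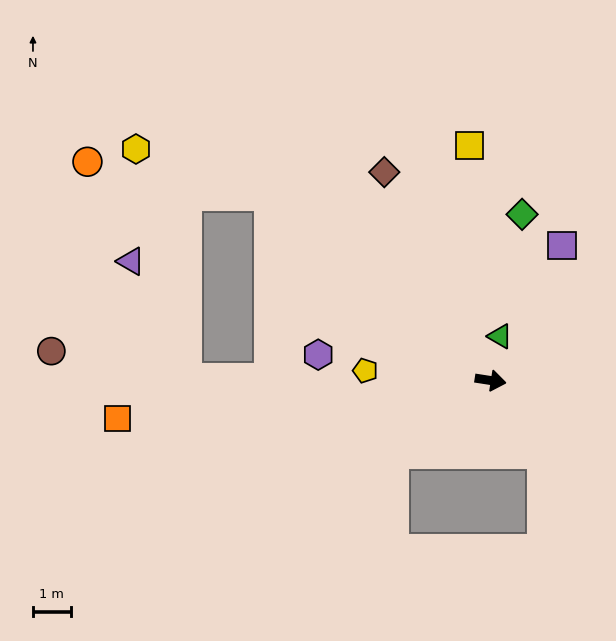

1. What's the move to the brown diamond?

turn left 126°, forward 6.2 m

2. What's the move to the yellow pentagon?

turn right 176°, forward 3.3 m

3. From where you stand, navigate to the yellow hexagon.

blocked — turn left 149°, forward 7.6 m, then turn left 21°, forward 3.7 m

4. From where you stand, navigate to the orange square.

turn right 165°, forward 9.9 m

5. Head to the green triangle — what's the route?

turn left 87°, forward 1.2 m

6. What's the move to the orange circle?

blocked — turn left 149°, forward 7.6 m, then turn left 29°, forward 4.9 m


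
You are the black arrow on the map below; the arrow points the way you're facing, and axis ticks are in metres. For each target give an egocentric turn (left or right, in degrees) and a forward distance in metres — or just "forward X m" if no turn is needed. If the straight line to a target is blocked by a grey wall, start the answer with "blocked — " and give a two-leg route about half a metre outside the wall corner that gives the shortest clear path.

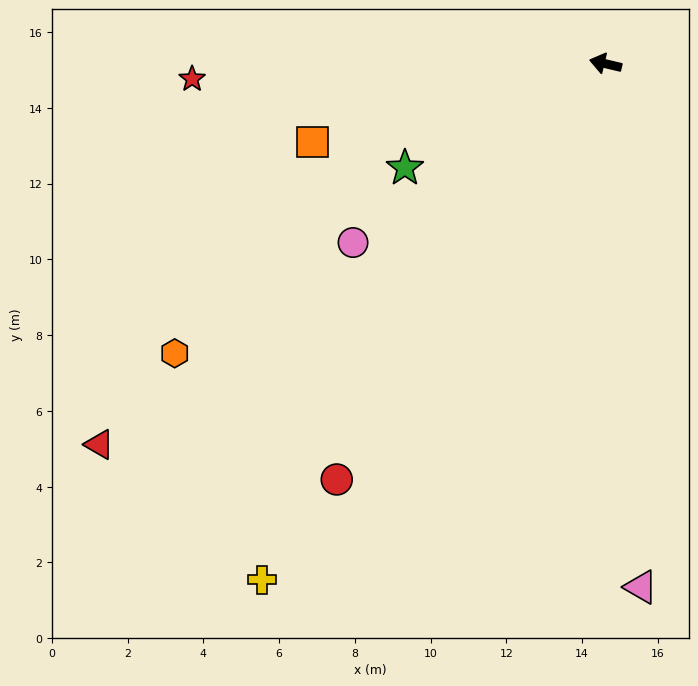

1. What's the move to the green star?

turn left 41°, forward 6.0 m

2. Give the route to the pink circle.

turn left 49°, forward 8.2 m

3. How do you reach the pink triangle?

turn left 107°, forward 13.8 m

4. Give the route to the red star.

turn left 15°, forward 10.9 m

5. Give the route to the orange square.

turn left 28°, forward 8.0 m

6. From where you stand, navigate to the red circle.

turn left 70°, forward 13.1 m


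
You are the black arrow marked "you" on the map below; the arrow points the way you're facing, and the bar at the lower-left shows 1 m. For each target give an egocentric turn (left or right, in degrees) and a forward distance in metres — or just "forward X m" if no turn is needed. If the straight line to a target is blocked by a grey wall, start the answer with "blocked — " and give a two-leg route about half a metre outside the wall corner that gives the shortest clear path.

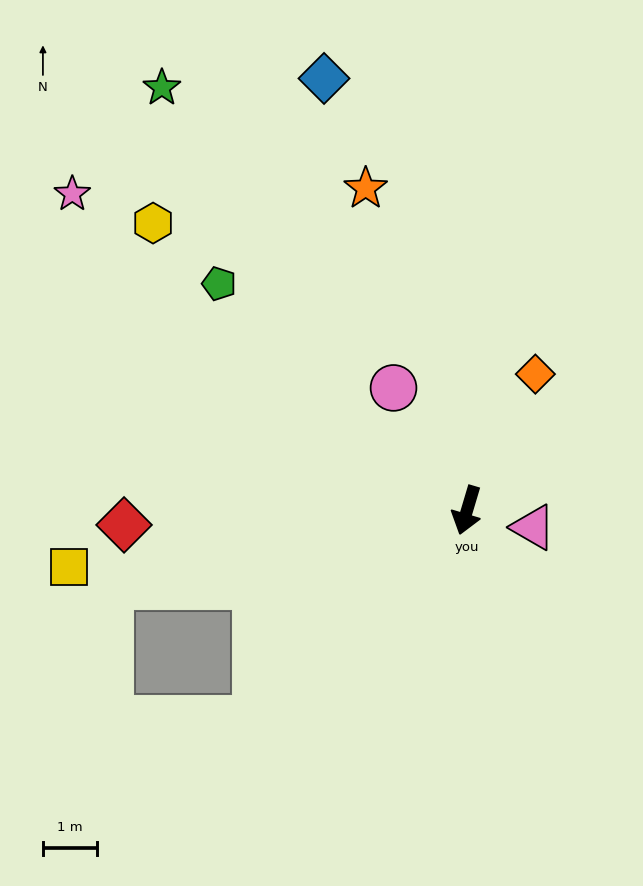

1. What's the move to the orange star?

turn right 146°, forward 6.3 m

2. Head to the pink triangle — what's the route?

turn left 92°, forward 1.3 m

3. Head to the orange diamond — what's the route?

turn left 170°, forward 2.8 m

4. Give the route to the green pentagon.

turn right 116°, forward 6.2 m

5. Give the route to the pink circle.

turn right 132°, forward 2.6 m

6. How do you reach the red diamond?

turn right 71°, forward 6.4 m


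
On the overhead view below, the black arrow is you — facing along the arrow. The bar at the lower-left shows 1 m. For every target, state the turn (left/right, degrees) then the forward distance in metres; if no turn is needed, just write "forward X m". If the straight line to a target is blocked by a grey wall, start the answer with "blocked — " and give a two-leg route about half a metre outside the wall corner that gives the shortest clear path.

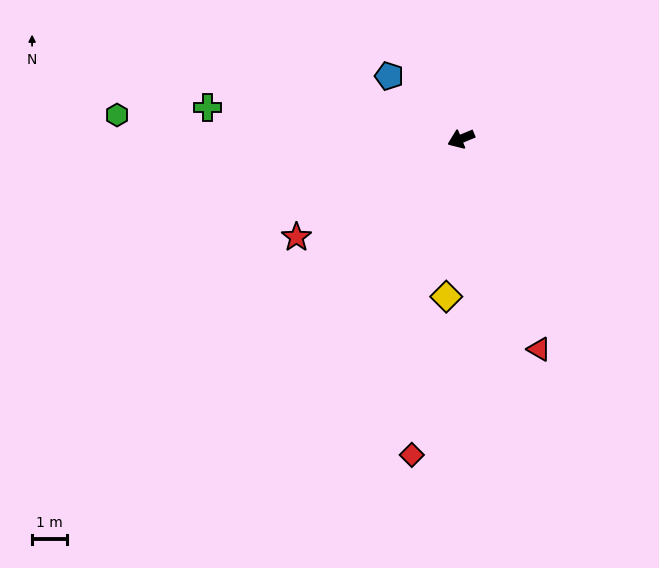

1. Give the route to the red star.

turn left 9°, forward 5.5 m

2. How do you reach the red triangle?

turn left 88°, forward 6.4 m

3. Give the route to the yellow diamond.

turn left 62°, forward 4.5 m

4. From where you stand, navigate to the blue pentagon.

turn right 63°, forward 2.7 m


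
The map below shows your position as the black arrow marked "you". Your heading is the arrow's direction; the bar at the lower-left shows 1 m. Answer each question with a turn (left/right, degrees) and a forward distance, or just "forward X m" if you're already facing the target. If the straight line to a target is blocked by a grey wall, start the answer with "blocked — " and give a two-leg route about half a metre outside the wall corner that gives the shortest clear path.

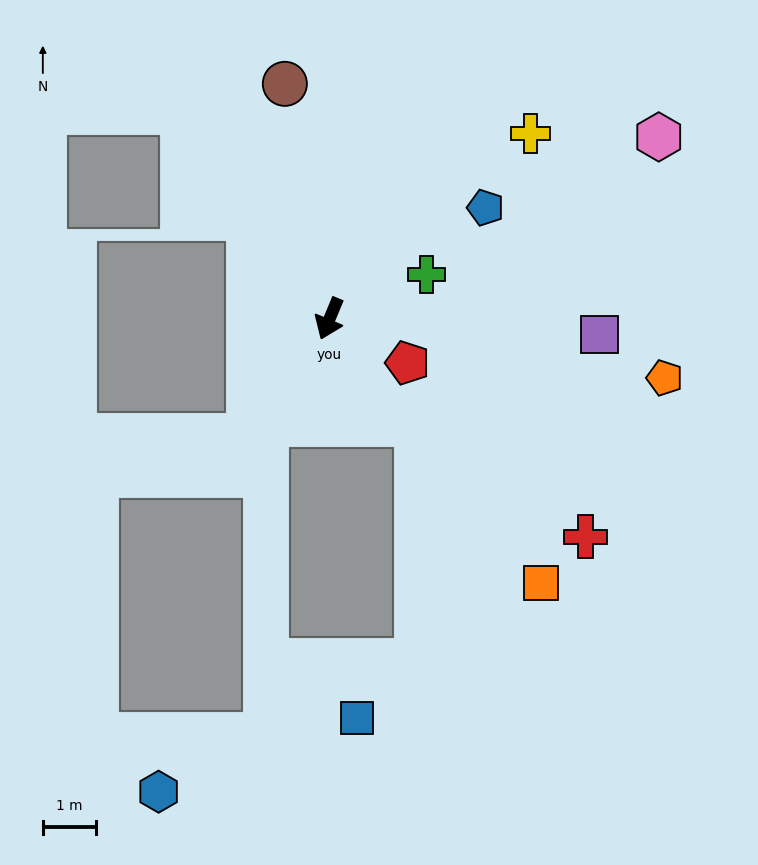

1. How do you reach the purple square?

turn left 109°, forward 5.1 m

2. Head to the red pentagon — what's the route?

turn left 83°, forward 1.7 m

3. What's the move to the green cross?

turn left 137°, forward 2.0 m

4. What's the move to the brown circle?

turn right 147°, forward 4.5 m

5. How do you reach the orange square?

turn left 61°, forward 6.4 m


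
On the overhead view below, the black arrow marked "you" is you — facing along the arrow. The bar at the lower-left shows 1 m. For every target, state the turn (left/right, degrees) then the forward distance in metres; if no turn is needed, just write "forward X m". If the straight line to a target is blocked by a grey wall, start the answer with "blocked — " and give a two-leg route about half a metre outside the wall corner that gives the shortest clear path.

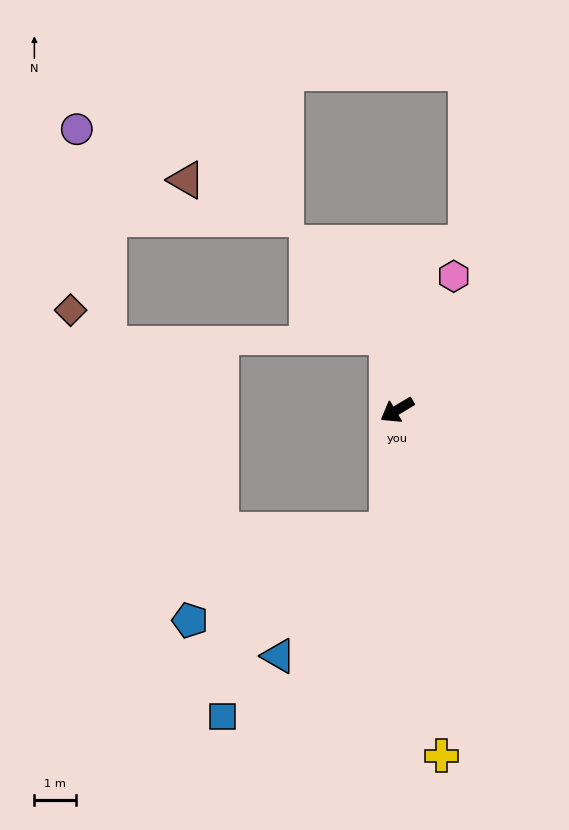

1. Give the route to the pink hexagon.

turn right 144°, forward 3.5 m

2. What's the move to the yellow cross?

turn left 66°, forward 8.3 m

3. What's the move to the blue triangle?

blocked — turn left 54°, forward 2.9 m, then turn right 36°, forward 3.9 m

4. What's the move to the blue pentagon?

blocked — turn left 54°, forward 2.9 m, then turn right 60°, forward 5.1 m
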